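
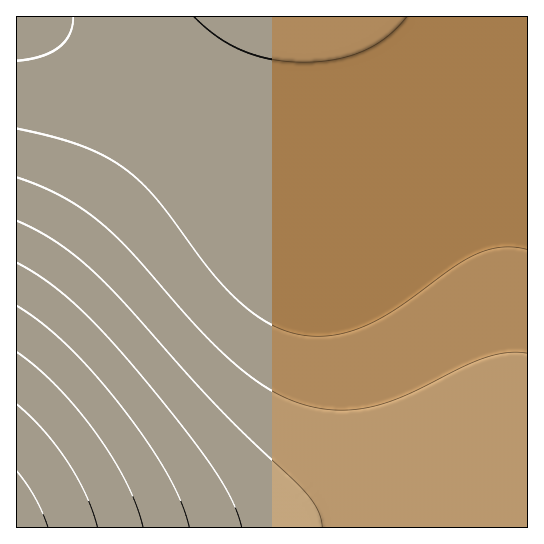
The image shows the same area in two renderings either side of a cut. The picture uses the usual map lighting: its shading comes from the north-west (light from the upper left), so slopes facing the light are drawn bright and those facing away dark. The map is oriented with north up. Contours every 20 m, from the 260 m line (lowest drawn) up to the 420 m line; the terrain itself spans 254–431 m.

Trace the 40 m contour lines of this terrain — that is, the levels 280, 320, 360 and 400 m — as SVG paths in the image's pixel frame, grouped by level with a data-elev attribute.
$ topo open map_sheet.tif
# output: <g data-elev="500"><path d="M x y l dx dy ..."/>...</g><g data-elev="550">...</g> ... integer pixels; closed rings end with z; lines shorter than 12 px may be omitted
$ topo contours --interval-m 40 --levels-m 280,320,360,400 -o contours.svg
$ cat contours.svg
<g data-elev="280"><path d="M527 250l-13-3-13 0-14 3-13 5-21 13-61 43-18 11-17 7-16 5-15 2-16 0-15-2-16-6-14-7-16-11-15-13-25-28-53-71-15-16-16-13-20-13-24-10-28-9-36-8"/><path d="M194 17l24 20 25 14 28 8 32 3 32-3 28-8 24-14 20-20"/></g><g data-elev="320"><path d="M322 527l-4-17-13-19-88-85-111-122-23-22-21-16-23-14-22-11"/></g><g data-elev="360"><path d="M189 527l-8-25-14-28-20-32-26-36-28-33-27-28-24-22-25-17"/></g><g data-elev="400"><path d="M98 527l-12-32-18-33-25-32-26-26"/></g>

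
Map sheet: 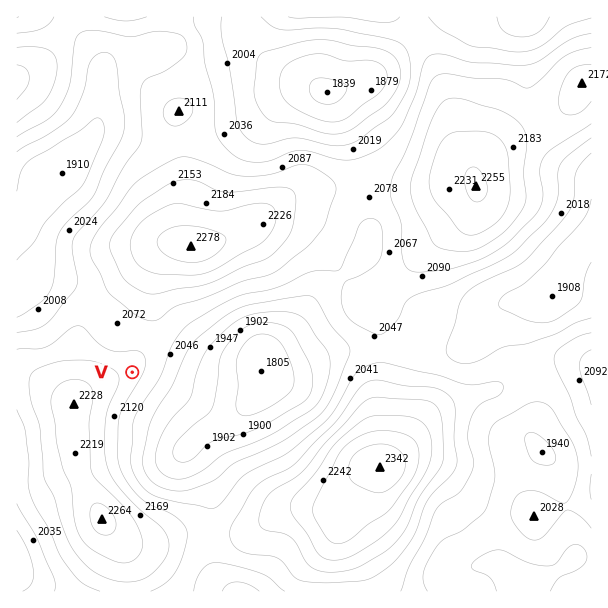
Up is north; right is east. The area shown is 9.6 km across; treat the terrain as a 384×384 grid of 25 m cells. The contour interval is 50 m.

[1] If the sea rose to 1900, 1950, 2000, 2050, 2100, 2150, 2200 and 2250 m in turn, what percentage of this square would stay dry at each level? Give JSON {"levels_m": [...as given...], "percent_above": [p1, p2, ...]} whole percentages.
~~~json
{"levels_m": [1900, 1950, 2000, 2050, 2100, 2150, 2200, 2250], "percent_above": [95, 87, 72, 54, 34, 20, 10, 3]}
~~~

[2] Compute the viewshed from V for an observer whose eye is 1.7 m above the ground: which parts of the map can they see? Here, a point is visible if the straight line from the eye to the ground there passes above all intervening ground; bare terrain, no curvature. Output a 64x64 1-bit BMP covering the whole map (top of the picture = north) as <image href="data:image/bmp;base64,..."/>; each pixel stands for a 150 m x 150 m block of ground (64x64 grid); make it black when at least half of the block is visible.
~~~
<image width="64" height="64" href="data:image/bmp;base64,Qk0+AgAAAAAAAD4AAAAoAAAAQAAAAEAAAAABAAEAAAAAAAACAAATCwAAEwsAAAIAAAAAAAAA////AAAAAAAAAAAAAAAAAAAAAAAAAAAAAAAAAAAAAAAAAAAAAAAAAAAAAABAAAAAAAADgEAAAAAAB8fA4AAAAAAP//HgAAAAAD///+AAAAAAf///4AAAAAD////wAAAAAP////AAAAAA/////AAAAAD4H//+AAAAAPAP//8AAAAA8Af//wAAAAHgB///gAAAAeAD//+AAAABwAH//8AAAACAAP//4AAAAAAAP//wAAAAAAAf/4AAAAAAAA//AAABABgAD/8AAAcADAAH/4AAHwAEAAf/gAM/AAAAB/+AA/8AAYAH/4AB/wAD+A//gAA/AAP/H/+AAAcAB////wAAAwAP////AAAAAB////4AAAAAH////wAAAAA//////gAAAD//////gAAAf//58f/gAAB///Dg/+AAAAAAcGD/4AAAAAAAAP/gAAAAAAAAf+AAAAAAAAB/8AAAAAAAAH/gAAAAAAAAf+AAAAAAAAB/4AAAAAAAAD/gAAAAAAAAP8AAAAAAAAAfgAAAAAAAAA+AAAAAAAAABwAAAAAAAAAHAAAAAAAAAAMAAAAAAAAAAQAAAAAAAAAAAADAAAAAAAAAAPAAAAAAAAAA8AAAAAAAAABwAAAAAAAAAAAAAAAAAAAAAAAAAAAAAAAAAAAAAAAAAAAAAAAAAAAAAAAAAAAAAAAAAAAAAAAAAA=="/>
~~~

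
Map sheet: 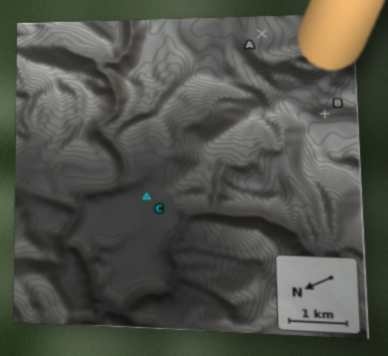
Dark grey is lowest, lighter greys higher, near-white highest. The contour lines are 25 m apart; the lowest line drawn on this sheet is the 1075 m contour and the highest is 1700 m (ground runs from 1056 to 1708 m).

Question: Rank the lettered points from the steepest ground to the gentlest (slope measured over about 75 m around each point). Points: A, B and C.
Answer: B A C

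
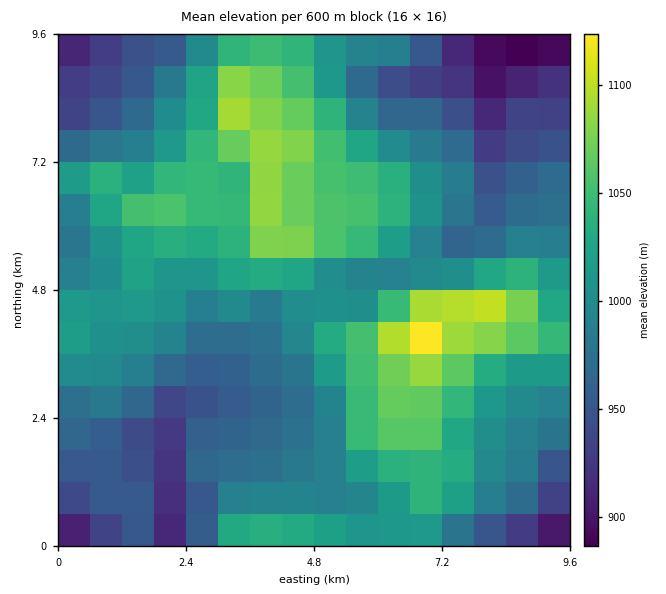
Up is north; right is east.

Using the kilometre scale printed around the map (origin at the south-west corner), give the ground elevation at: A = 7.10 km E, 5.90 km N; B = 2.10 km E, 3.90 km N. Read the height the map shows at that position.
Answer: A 985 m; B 995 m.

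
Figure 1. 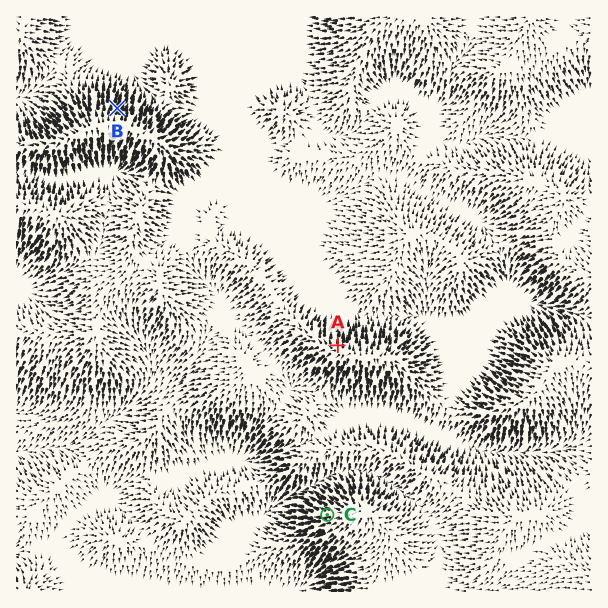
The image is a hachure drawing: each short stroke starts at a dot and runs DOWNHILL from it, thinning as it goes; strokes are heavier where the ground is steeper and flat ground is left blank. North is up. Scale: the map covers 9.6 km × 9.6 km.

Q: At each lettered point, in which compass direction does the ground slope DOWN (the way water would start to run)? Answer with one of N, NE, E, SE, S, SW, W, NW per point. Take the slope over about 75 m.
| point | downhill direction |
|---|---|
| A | N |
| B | N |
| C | W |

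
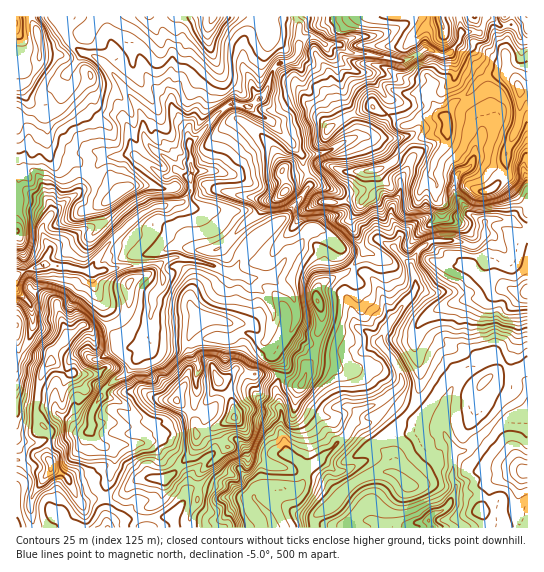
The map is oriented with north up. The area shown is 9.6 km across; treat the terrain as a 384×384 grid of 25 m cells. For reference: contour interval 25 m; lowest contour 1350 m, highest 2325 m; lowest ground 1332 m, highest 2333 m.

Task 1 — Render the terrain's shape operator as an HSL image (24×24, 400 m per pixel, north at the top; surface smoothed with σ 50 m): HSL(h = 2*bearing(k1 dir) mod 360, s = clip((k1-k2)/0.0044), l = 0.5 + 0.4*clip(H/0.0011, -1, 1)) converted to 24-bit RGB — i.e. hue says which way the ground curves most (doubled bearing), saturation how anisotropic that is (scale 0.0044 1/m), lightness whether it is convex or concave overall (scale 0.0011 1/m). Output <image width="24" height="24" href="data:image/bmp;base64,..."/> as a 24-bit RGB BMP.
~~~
<image width="24" height="24" href="data:image/bmp;base64,Qk32BgAAAAAAADYAAAAoAAAAGAAAABgAAAABABgAAAAAAMAGAAATCwAAEwsAAAAAAAAAAAAAo9BeTk50cjxUqMd2RFt1YbOIvp5QSWdzwax2e8/Ci0G7jVWJU2uNhavQzH6HSXZWa3l6i2FcmphVEFk4vUG+q7WFXl6HkZ173ldpKFMnbdNsdGWwdF24pXRftI9qPXdn2c6FmJ4qJjYXT3p8YIhfMEtFw5mS1aG8PU5LkmeDya/EnaHCGVtkraJ2dFRYi39aNVde88/EhOjqjGmvM0lr0K7PpbTT14C9xotLkJ0y5RchLm92fb7AOHx/erZTpHIxx5HVia25jJ+VrYqPPyV+fKiLkHujp6XGXky53O6+IUxra1pGb0AyXItAjEVOpVCV0ah25ofDg/GjH2ZkWjwyln1WJltCupDKr2t8iJh6hoN3k4t6UjKGXYpleoaLb6V1pD2g0ea7ayxsKThbqW9yo2FqY4BYKSQ37evE22GsyO2IO0iaXyF7eLZ9mGyaH11BmZhWu46ZgHtth4BujWObWZ1YXYVlh3dnozXCmXQw0XZbDVhcwnyigzlat0FibNekQMM/OWxj8+7YsjG7PA6RpchtTI5ofzFCKXooVJBYtYCEbIB3ZW2Co5SOXoZ6c4BrnzaytkhBunpZ18M+AFVA19/0c3/n8drfJRlx3uCgkHA3w4I8Hjme8tzZT192d3Sdm5yxJGlIwVdCcIxwVXJ4qpSZk4GDaXaDKTVo8c7Lm+LDFQ3wybz9CisIGFEfv29uigD9zv381dT3wJLvUxKD7drNW1+pgJOll5e1fTC0qclqfJJ7X3NsVoFepGpzfGddDJJz7MbG2YNjd/EeCBgrgoJsR05iZIgzPJQTOS4Pk2wkUic5KGhmzYJ1uKVacIxpWIhHYRt3w9Syhm14g1RYd3VRS1lBnnlbBUTdopw+0tT50+v4eB6Me5txPDtkk6Nvv5eaip3CYoy6YXupSKRjRCBx696uQUx9tHZWFEVE0q64oWyJiW2Tn3eGf1OHbpZfUgA01PfXVvCFRREoYDxNx8qWLT1fvpvAjcGMb1tUh2xpmlKRcb2PVx6O5/TVWzxuqLaUkECWG0w3xHemwITCm4ivdW2rw5zALf/5nMI1kTNETTJ4fYzI8tnvLFWQSo9Ky6miZGqVeFFFcXxCg0N/VtHU9dTmZ2K3lVJ7qp59HzJ0h2Q9YZhLc6OAhKexeKK2MLECDTkKgUEgT4kZRX0ggo0SvxA6QaIlnmMcqo4uT5GUrZSwRnloR49RbHkzpyNpyoimo9beFQAz2erytL7VlI7DinFyf3tm2fLcHg43T2It8tvVCTYmpXaIineNjpG8gqSwt3q4s1psRG1ZyoOmNXpUcSsujmMWPq4mPhML/myYFzIBLy8EGW0Mm1JMgJqO456HCiBA7s7r17VMvKphCCsVSrxZlXWih2VnZ29VrEszkTwZBi0G/3GHFTUI6fyLfjBTCw+6lNgU/3lLmvLJNggNNV8bfW00zaJ+PCFTIIcnsF9b8drro3vJGJetDeQvrR2sZGDVfqHjinXu+tHlADs6+cz/jA/j8c7MBzVz8MvivN7yYgCE49X2yMDtFWBJwIx5V0ynh5q0Vaucjquen5zJxS6636U5BkF4e2sqX0U2NzNk7/fUOghj0DWA0+z44Nf0zGLYF11g5NG8ADlvuMBRyYWRYAncpHeOgLOIaICEg3VadYU/fl4wxWMqq8ZebCXHfZOeam6AVJh5md59RARMQukAa2csXWU945TEJjCSz6hMvIyyKGlyvo6AeBSrm2KSq6h5cWZYbW+CrM60YTOMp1KNvbRlAz0v2pW9fJmesOXXXh5FNi9S9NjXGlc4PjciVmIcdepNVZavvceNV11/SW9z6HmqYZtYlJS0on6tb592fEBYgEGmqsmafyx3yMxsAEgVsNMCdQNHj0KGfs7Id7p7wmLX29nwWMPWikhdd7y3wH6Rcm17T1pozHg6n8+XRGddm3Cgxr6OS1eUllCArJxlRVV/pXuk0Kqyg87dAiUxw4+kc8y1mayGOlp+29SgtiXIc1S4ocCDPkiQxI2lVDxeldmwrW11YbB0MHt05Oa1YSRgi6iDpHV7UGB6dlpotNOkWjFu2NVtB1khoDNqjslviye3PObyVPYAGlu+3s7objSetIGHrYa8VK12olKVn9+lljKihWM7Zn+Oh2dvqaSEYFCHnlWImMR9PTpfvaWhntzXBmxkRBMDT20Ao14A7hi9nfA2QCEABEYidsrO16aeOkSnn9pXjzAyaU57poGDbGWFgGmRf6uQb2SWgIO317WkRWKCeqJ9uKuSJgpFqpXVwZnUULY2O5NHhapSo2nWTReqRJESt70Yohgp"/>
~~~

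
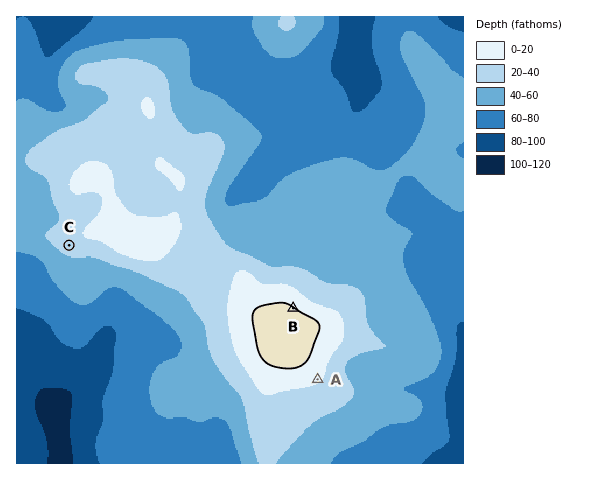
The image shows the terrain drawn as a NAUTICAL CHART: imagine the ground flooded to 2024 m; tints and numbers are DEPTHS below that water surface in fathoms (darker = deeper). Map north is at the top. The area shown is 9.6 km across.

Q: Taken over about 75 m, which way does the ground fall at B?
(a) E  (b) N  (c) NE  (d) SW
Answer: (c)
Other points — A SE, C SW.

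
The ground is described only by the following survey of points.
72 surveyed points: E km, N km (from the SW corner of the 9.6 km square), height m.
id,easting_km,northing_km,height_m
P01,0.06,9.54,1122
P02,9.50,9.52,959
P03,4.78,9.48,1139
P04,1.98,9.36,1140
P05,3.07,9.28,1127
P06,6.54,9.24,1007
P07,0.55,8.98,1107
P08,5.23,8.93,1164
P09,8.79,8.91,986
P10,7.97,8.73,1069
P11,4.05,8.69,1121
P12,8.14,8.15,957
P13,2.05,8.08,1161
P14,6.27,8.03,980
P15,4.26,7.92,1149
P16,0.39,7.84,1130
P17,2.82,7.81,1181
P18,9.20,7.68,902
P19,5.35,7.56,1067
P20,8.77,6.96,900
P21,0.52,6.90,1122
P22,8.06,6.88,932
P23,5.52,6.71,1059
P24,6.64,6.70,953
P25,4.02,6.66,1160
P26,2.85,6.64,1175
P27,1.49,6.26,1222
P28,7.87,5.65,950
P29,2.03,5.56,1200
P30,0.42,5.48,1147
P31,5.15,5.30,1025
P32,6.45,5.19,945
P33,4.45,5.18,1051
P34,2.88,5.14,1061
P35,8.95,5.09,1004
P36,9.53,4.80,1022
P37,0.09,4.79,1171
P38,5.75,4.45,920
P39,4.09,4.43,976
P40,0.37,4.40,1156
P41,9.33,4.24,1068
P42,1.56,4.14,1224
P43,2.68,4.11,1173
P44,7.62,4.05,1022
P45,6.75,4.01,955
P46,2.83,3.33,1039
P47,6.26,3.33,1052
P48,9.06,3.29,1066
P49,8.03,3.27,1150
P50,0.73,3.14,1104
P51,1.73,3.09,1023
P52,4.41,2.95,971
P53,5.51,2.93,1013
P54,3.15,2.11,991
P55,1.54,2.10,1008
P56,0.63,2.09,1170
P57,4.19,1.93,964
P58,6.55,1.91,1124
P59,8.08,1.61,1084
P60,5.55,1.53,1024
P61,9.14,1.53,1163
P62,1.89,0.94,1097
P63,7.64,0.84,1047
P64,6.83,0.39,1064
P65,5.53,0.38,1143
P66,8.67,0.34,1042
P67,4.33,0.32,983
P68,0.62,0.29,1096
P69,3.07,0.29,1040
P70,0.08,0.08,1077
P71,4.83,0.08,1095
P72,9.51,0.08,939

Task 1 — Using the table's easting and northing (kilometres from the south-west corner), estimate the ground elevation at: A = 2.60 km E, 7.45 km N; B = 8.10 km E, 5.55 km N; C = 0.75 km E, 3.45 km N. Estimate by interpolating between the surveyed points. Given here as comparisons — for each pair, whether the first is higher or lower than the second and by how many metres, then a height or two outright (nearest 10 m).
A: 210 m higher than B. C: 180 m higher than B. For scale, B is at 950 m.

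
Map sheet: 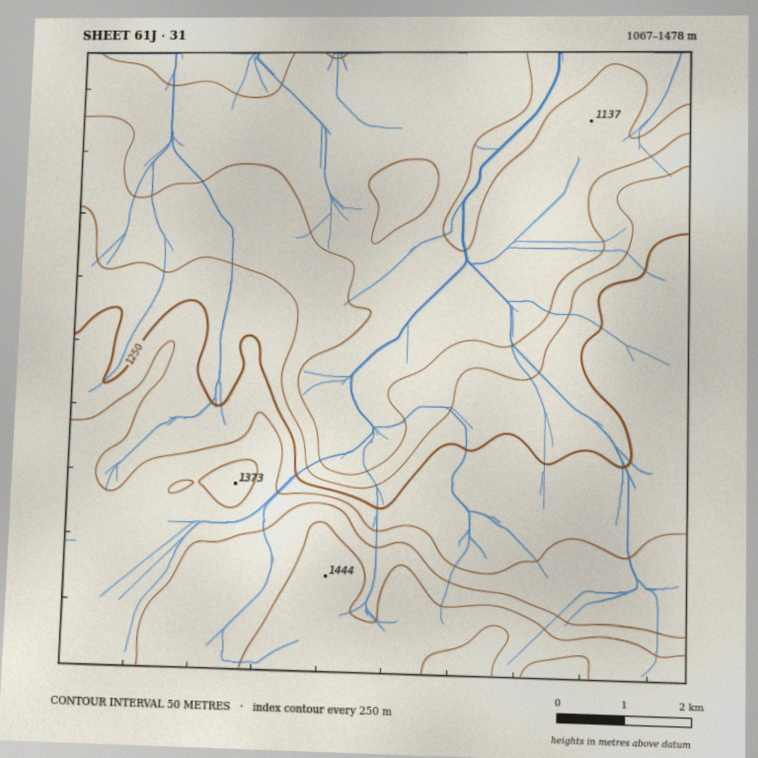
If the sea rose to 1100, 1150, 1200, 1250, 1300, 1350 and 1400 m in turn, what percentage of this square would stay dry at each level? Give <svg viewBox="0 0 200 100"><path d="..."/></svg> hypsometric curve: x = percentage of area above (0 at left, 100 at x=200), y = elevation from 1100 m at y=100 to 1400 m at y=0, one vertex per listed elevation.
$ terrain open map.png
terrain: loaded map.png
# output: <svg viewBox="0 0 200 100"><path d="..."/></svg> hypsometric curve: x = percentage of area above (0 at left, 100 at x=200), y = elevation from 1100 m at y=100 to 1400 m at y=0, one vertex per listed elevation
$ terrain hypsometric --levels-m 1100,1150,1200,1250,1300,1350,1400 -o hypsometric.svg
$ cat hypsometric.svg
<svg viewBox="0 0 200 100"><path d="M191 100l-56-17-25-16-23-17-33-17-25-16-14-17"/></svg>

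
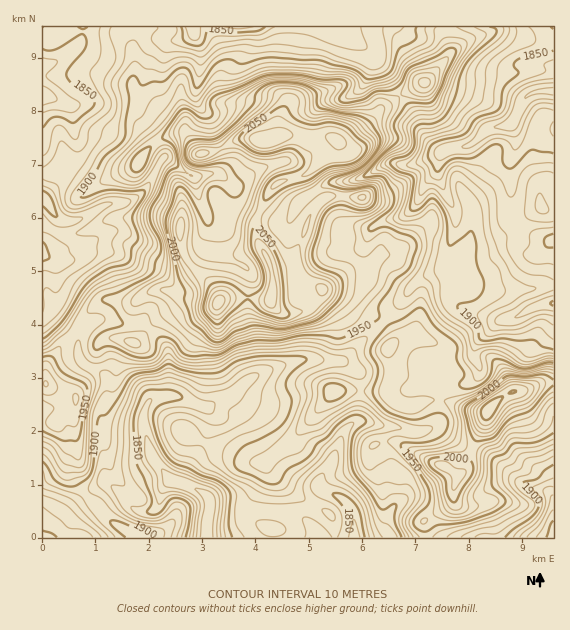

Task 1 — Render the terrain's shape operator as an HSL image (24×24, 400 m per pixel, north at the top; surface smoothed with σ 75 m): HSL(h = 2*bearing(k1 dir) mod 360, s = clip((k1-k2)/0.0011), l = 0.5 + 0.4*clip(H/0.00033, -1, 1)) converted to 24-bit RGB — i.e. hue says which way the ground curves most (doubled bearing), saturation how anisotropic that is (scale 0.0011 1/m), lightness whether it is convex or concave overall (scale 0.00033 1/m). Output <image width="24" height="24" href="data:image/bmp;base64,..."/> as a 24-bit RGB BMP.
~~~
<image width="24" height="24" href="data:image/bmp;base64,Qk32BgAAAAAAADYAAAAoAAAAGAAAABgAAAABABgAAAAAAMAGAAATCwAAEwsAAAAAAAAAAAAAfH2PjWSGVo11q+PMkbjc15ni1beqDBMusXKPnaWNjpygi4uffleAs8GQJB5fsqJ7Oj2F5uPJrElmgm40UWo8f5lfjYJXP3xefHFfXINpn860l5dDjHUvGllT79/cPRV0XoRBsJ96emhLfYNQa66uqL59NBM1sbx1MHZchZJGxUOY3vDag4DSuMDfvcjibj7IqnuUirhsN4I3lXBPjLKHMWRoLRgGRRMTRYc+i5ZTmLOQg66IQ2A8hjhwdE2Kn9CbeXCURylObJVF6tzAPYxeb4RGTi4ieDVCgZNn3N/DOFibhat8XoxnTQ9Ai629lLPJjqXEpazCppeyonaLpYKCIEhUqW63ucGeakRwVonZ1+70vJPMw3NuXjU9hnlZg4BaZqJwx92mMjF1nquOTTZvakWkq7+tb5yleIuciI+TjXuWuIaorHZwMm9wOKOl3MTYbo3KNrNMVlAzkDRL41lFTKJieliDhKGXnaDA5d6uJCdRra1zGx1Gi8XDs8HCeWCVdVtfgYJpbXBlc1x+2a29rXN0DykYSTgZj3UteK1NN1ZITjdu8d3as2u8VY5qY5+JbrVg5t/DNCx+vquJMUJTNmEoW0UofGQ7RndBaYh8h3CEXHBql39f38PQamnKeo3Ensa5j4ChbnuoF8m8i43r/s3z1cvoR0qPtNqxaKBnpDN+vnhyYy9BOXNAZlZAgppTdZ5eL1M4RnBEcY+ie7C4sb+Yk0WHgEtXqp99eYR/gH10b55mCygfjehYsqfw79H615CaYztgvGpveURrw73cUFbJqITAt3edlrBCQ1A8Slg1N1kgOUMebWgpN2k3gnaxpryMbnB4g4t8hrV9KFKpmt2KJCIPZ5AXoUmRxWOkca65h5fUxYeflzWSYYihpkWE7+XSWlCUilBlhZdBMGY0X6l9ZpeLL3pXx4qXj4Kljr21uJ67LWtYfINEq2qrooZ+MlpIzHyWqWVphl9QkJNZfV+CUlGMzJ7e8OjYTDWuwsXo1N/35NX1QKOOaJCCXI1+SHplva+UYJFbY0A6iFRGV18yIUgbhqA9ZoyUO3py17jOhIbBw6PaqprVZ0aNO7Vr8NvbNjrL8cW4Ojp2jnCl6NzvSlWdoH+OS3ZRVqBEkEx5iHGKjouai46rnIi/iWnBjGN4T35hW4VSjIhkaD4+bjJB041md8yiiX1OMhYlzvB/ZEOTVsmGl0hap1imo3yQp3qQUpZkR2VulIKBfI6FhZiPZHV7kXqCenFccX9iV3FOdnZJUX5zOxQ36vzPTl9xeGOHhD2v1/bVfkGIr5JFQFVcaYxfiG6koJy1vqO8TGR8bXCYkZ2DgmNqeWxiWXZYaKq8qEmCoHKtV3CJajV3Q2668PbVNkRrbFt0YMaFqZBGUU5u48GwLkZQmn5JG0oUQqRGv2Sow5+ONjl5sbOIXld2mWR6jWZXXBxN2amRIGAdQGQhHl16foG39fPWViVucZ6EPVmE3ZyGOGRFznNmn0PGv3bgyO3hPL56Ci8u4rureSyCtreWVFd5gmSRpbu3Va2Qbqyl4KLdsWvCF5I5H25l7vPGdB92plVpMltc7LzK4aDpS7weKGIEATQA/bK+q4fWKTy7ax2AttSqjXqWd1+MaGyPr6maqYOtWoKNanGMm4jF8tnfBS4rmAAgz/dsIWoyb1c5JkcJNDwR4YOb3pnr+tHhATMAJSsIaYoYGzhJvsmYrlySXoZtZpKQlJ2Bd6JmWVGDbodlRF9KwKBv0DDtSfW8vt7w3JH72czz4Nvwb5HVbrO8mKW5xd7h9dL5g5TtY1TENS8cNFQXJXE+xZfDmU+hi5htirOoWk6Fk4WfiWCQdJpmPW1y5u7XSixgJTsfi61UzZeqo7V/Mq+vxt3mz5vVyERphkxBVSNDh7mKgausaVk1MGYbOGmDwKCbc1k6b2ZIXl9DfotcfZ11X36Dks5STSB2pbXXYWXLuqpe5MXMhL3TO1ELECkK05XF5IHgxlyogtaBU2KOg46vupekEDUqiaxAfourjYyjaIWgipyuh6yMWXCL1s20Hz5da5k/KWhCduOZvtl6zUaUw37ds5fnH01Cfy13697t89jhK1tba317mWuUp3O9S3u2aIpVX4FmgW53Y3hbnKp6WHx2jLV+SDmBvaWdWpKKcYhLaWo5dm1HdXBEZ0IsSzdCPoBPcKRT24yj5p7NP2RRWm1Sb3hXjopmr6S0aXyfbmmPkKWboJJ/kXphQadXOV16ca2ElFhRlVpsknNygnhneVhWgHhxY19+daV+d2VJeKZVwH9xv6Dcl5nObYGui5Km"/>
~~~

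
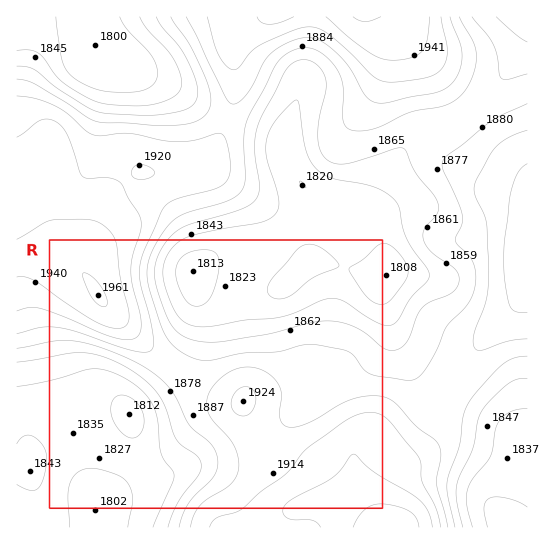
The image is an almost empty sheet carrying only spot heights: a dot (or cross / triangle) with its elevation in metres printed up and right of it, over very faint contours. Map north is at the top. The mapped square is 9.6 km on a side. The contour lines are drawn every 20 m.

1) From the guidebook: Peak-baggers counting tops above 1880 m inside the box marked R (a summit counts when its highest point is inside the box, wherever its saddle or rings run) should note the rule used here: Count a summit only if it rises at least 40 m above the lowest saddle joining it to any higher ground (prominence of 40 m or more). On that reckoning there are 1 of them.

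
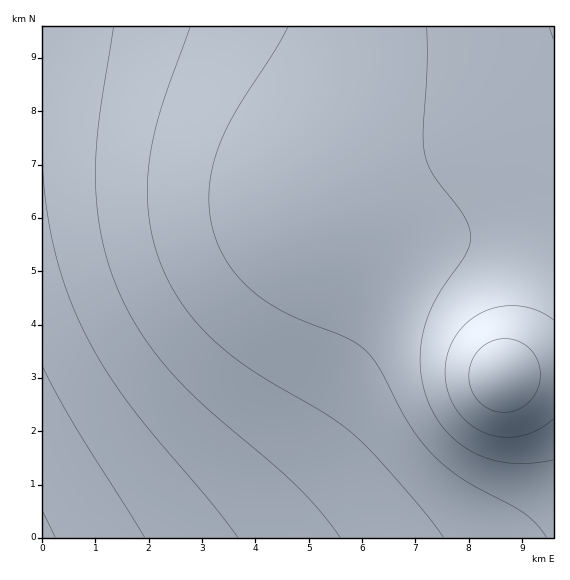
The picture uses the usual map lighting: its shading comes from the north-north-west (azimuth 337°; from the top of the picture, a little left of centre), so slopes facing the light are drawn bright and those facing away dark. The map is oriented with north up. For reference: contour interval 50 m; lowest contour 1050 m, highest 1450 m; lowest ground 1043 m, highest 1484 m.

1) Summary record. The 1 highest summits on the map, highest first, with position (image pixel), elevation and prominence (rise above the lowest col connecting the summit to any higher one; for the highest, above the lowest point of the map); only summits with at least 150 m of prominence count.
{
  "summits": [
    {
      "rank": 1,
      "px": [503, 377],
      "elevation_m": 1484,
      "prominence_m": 441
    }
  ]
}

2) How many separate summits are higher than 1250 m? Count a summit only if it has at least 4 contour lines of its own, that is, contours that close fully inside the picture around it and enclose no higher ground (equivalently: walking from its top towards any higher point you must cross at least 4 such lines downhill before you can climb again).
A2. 0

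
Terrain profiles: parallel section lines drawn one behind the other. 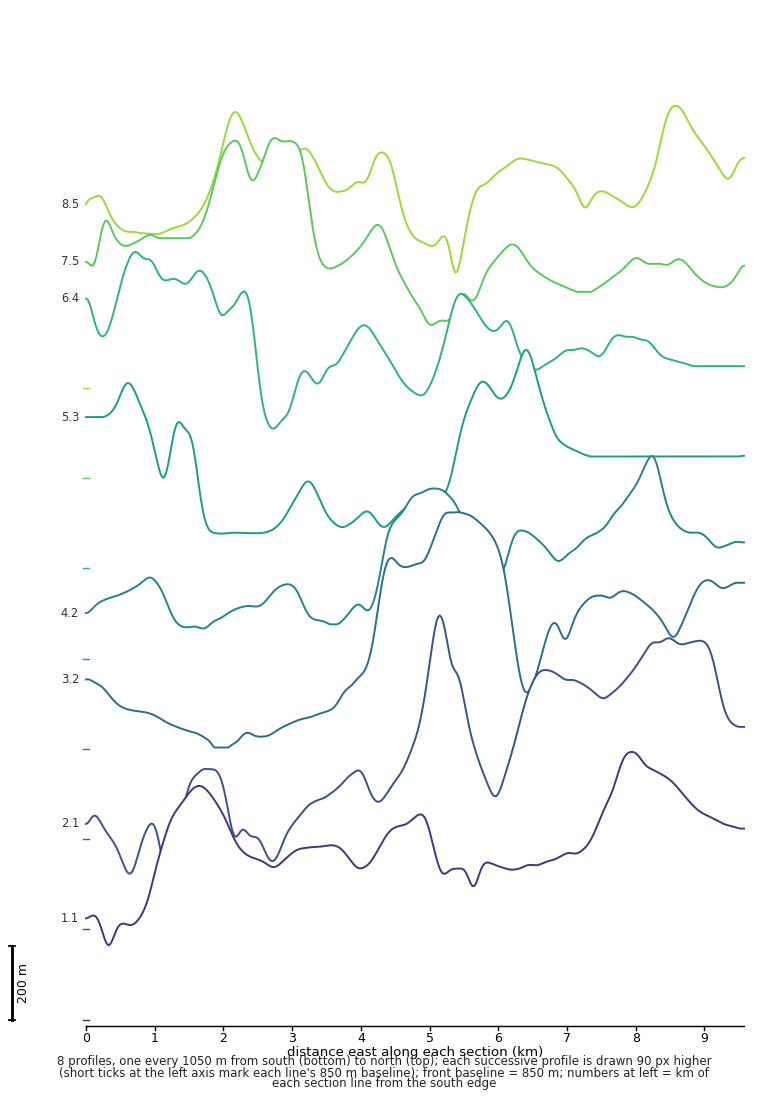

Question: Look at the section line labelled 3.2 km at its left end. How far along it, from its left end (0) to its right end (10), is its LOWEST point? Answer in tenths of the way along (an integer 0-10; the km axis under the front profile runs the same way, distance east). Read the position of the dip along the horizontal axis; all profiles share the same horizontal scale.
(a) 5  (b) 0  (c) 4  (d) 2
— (d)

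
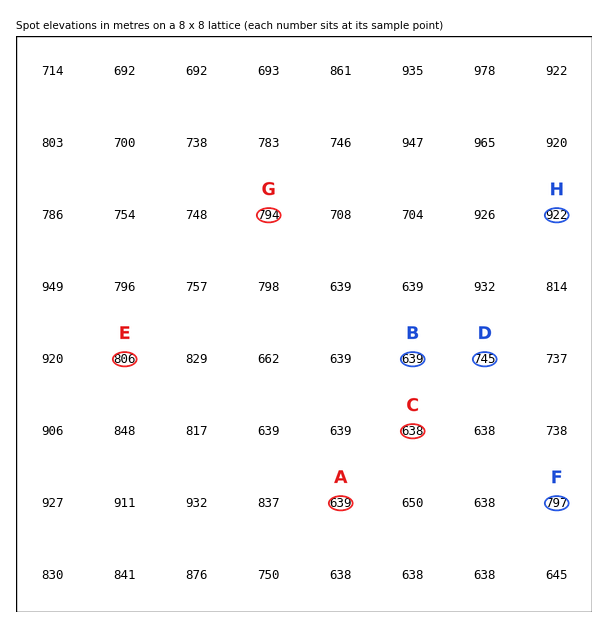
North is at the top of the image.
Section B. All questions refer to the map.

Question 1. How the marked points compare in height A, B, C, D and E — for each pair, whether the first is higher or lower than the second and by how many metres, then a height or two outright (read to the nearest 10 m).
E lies higher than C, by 170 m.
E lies higher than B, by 170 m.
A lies lower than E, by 170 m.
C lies lower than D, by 100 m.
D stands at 740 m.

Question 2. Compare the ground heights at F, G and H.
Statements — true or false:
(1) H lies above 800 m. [true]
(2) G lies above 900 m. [false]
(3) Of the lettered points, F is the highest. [false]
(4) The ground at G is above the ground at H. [false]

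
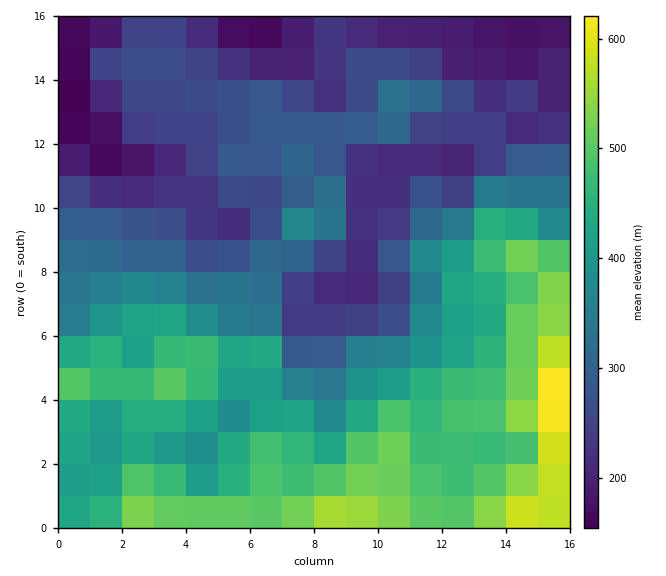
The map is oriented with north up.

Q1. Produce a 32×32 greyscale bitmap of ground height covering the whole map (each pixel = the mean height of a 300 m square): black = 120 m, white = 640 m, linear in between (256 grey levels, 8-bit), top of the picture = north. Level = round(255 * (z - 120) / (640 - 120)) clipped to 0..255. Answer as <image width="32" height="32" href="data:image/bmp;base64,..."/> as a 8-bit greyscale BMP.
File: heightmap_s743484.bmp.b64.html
<image width="32" height="32" href="data:image/bmp;base64,Qk02CAAAAAAAADYEAAAoAAAAIAAAACAAAAABAAgAAAAAAAAEAAATCwAAEwsAAAABAAAAAAAAAAAAAAEBAQACAgIAAwMDAAQEBAAFBQUABgYGAAcHBwAICAgACQkJAAoKCgALCwsADAwMAA0NDQAODg4ADw8PABAQEAAREREAEhISABMTEwAUFBQAFRUVABYWFgAXFxcAGBgYABkZGQAaGhoAGxsbABwcHAAdHR0AHh4eAB8fHwAgICAAISEhACIiIgAjIyMAJCQkACUlJQAmJiYAJycnACgoKAApKSkAKioqACsrKwAsLCwALS0tAC4uLgAvLy8AMDAwADExMQAyMjIAMzMzADQ0NAA1NTUANjY2ADc3NwA4ODgAOTk5ADo6OgA7OzsAPDw8AD09PQA+Pj4APz8/AEBAQABBQUEAQkJCAENDQwBEREQARUVFAEZGRgBHR0cASEhIAElJSQBKSkoAS0tLAExMTABNTU0ATk5OAE9PTwBQUFAAUVFRAFJSUgBTU1MAVFRUAFVVVQBWVlYAV1dXAFhYWABZWVkAWlpaAFtbWwBcXFwAXV1dAF5eXgBfX18AYGBgAGFhYQBiYmIAY2NjAGRkZABlZWUAZmZmAGdnZwBoaGgAaWlpAGpqagBra2sAbGxsAG1tbQBubm4Ab29vAHBwcABxcXEAcnJyAHNzcwB0dHQAdXV1AHZ2dgB3d3cAeHh4AHl5eQB6enoAe3t7AHx8fAB9fX0Afn5+AH9/fwCAgIAAgYGBAIKCggCDg4MAhISEAIWFhQCGhoYAh4eHAIiIiACJiYkAioqKAIuLiwCMjIwAjY2NAI6OjgCPj48AkJCQAJGRkQCSkpIAk5OTAJSUlACVlZUAlpaWAJeXlwCYmJgAmZmZAJqamgCbm5sAnJycAJ2dnQCenp4An5+fAKCgoAChoaEAoqKiAKOjowCkpKQApaWlAKampgCnp6cAqKioAKmpqQCqqqoAq6urAKysrACtra0Arq6uAK+vrwCwsLAAsbGxALKysgCzs7MAtLS0ALW1tQC2trYAt7e3ALi4uAC5ubkAurq6ALu7uwC8vLwAvb29AL6+vgC/v78AwMDAAMHBwQDCwsIAw8PDAMTExADFxcUAxsbGAMfHxwDIyMgAycnJAMrKygDLy8sAzMzMAM3NzQDOzs4Az8/PANDQ0ADR0dEA0tLSANPT0wDU1NQA1dXVANbW1gDX19cA2NjYANnZ2QDa2toA29vbANzc3ADd3d0A3t7eAN/f3wDg4OAA4eHhAOLi4gDj4+MA5OTkAOXl5QDm5uYA5+fnAOjo6ADp6ekA6urqAOvr6wDs7OwA7e3tAO7u7gDv7+8A8PDwAPHx8QDy8vIA8/PzAPT09AD19fUA9vb2APf39wD4+PgA+fn5APr6+gD7+/sA/Pz8AP39/QD+/v4A////AK6amrrNxL7HzsrFwb26v9Tb3NjW0cfAvbrAydnl6uLdjIiOrMXLv7ixrrS8vbm1y9TU0czKxLuzs7a/0N3k4t6NjYygs8S9ppaWoq+5urK4wcHHx8PAubCwsbnI1dzh4pmSiZqpu7eWhoiTn6y0rqOms8DEw8C4rq2trrO7x9zkn4+HkZ+pooeBhJOeqLGroJemvcTFwbOqrKysrK221+qhi4eLkY6IgYGFmaavurGhkY+mtsPDr6exrqytrrrh9qCOiIiLi4iKj4OEjpmuppGEf5apu7unqbe0srS90uv3pqCWlqm9ubOpj3p1eY2XjX93jKWyraKvsrCxt8fk9fe2taqnrr3Dvq+WhH+AeXyDfmyAm6GWpautrq2uuNj1+brAsqSeoa2+u6idoKmYcWBfZneIi4SXoKmvs7C0zO77orGwoJOSnrm6sKilsaBxSUtmd35+eYSMlp+ssrvM4/CEk6Oaj5Kfsaqdi4aahlQ7RFdnc3JreouNkJafscjU13F7jY+Sm6OflIJyb4BjPjY9REdJTFZzkpKOkp2yys7OaW98iJGYlYeAcmpscVU7MjIzMS8zS2uJlpeap7vLz81pb3d/hYZ+dXBram9tVz4vKysrKy9CXHqPlZifrrrKz2dtbWxvdHVuYlxla2lhSTUtLCssNkpkhJ2koqWvucfIYmhmYFxfZGBUSlBYXGlaRDgxLC5EWXaOmqClt8DEwrxcYmFdV1JRTkU7PERKanRaUkQxL0Vac39/iJ+8ysa7pFdbWlhUT0tGPDEuMzlfhXhoXTsrOEhebWeCpbrBqJaBUVFPTkhER0g9Li0tM09sg39kOykqMUliW3GMmJB3cHNKRz47NjY7QDkuMTo9P0tofmA6LCkySlpESm+EdWdqbz41JiMkJyotLjlOWE1AQ1trTDUpKjlGQi02V3FsYGJqLiIYFxgbHyg6R09aWENIY2JBLScoLzIyKiw9Ul9bV10iGBQVGigzNDpARlJZRk9wXzk2PTQqJycnJyozRUtJUBkVFBkvPD09Oz5ES1JMSmRdTlZdXkozKisrLy0rMjdDFBMUJz4/QEFBQ0hNTlJKSEtNSVFqZlBLTkhJRTQlIy0SERg1QUBBQ0ZGSE1OVVQ5NTk6TGZoZGNeTT0/QTUlHw8SIT9FQkJGSERESUxOSDAtLzxWZmVjTjksISMwOzYiDxQuSEtFRUhGQTs7NjMsKDE0RVRTVFM7JSMjHx4mMiYPHTxISEhJRT48MCIaGhwmNTtCPzY2NS8mJSgkHhwgIhEXJzM9R0k8NC8dFxYYHis5ODMtKCcmJiYiIR8dHBweGxUJIDZEQzUuJxgWFhccKzgxLCklJCMkJB8cGxsbHBw="/>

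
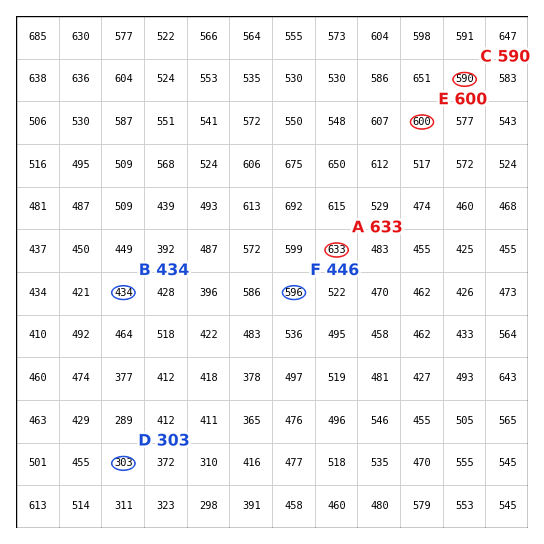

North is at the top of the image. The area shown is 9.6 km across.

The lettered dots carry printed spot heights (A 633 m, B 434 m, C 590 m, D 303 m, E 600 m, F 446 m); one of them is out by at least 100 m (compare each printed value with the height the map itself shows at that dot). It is F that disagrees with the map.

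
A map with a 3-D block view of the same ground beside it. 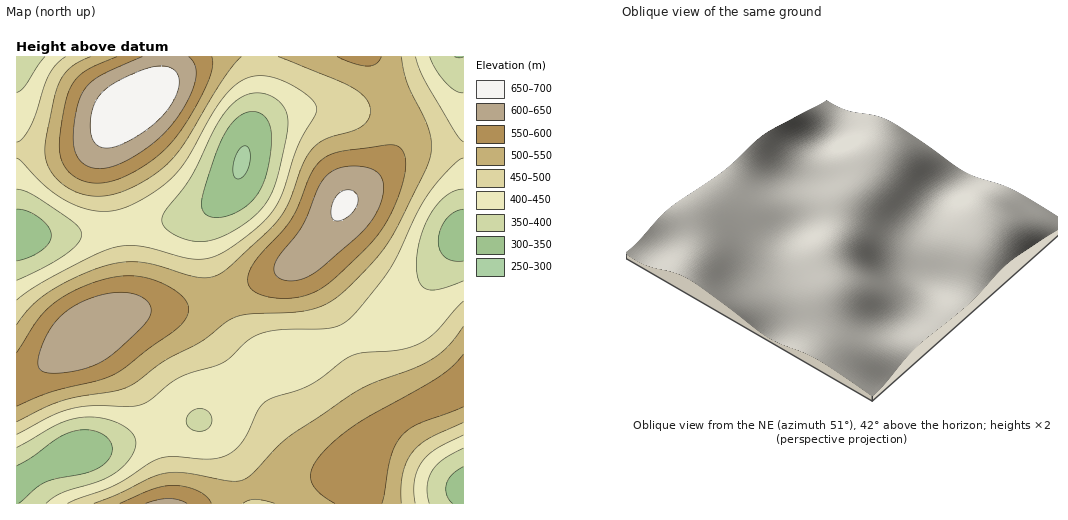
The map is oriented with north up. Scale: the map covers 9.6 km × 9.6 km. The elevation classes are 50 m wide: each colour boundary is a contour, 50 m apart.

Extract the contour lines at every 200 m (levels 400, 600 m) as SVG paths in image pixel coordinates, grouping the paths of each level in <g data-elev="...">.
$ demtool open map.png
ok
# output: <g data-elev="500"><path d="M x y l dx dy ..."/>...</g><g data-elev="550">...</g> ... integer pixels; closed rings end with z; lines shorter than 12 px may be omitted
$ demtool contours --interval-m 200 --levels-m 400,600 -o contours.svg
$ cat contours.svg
<g data-elev="400"><path d="M429 503l-2-17 5-15 12-12 19-11"/><path d="M17 448l41-24 12-4 12-3 15 0 15 4 14 7 8 8 2 7-2 9-6 9-10 10-19 10-38 12-15 10"/><path d="M197 431l-9-5-2-3 1-5 6-8 4-1 6 0 7 5 2 9-5 6z"/><path d="M463 281l-23 8-13 0-4-2-4-6-3-17 4-27 11-24 8-11 8-7 8-4 8-2"/><path d="M193 241l-15-5-11-7-5-8 2-8 26-34 26-52 14-21 11-8 10-5 12 0 10 4 7 5 5 7 2 7 1 8-10 49-9 25-14 17-23 16-21 9z"/><path d="M17 189l16 6 34 23 11 9 4 8-5 9-12 11-22 13-26 12"/><path d="M463 93l-8-2-9-8-10-12-6-14"/><path d="M45 57l-20 29-8 7"/></g><g data-elev="600"><path d="M187 503l-8-3-11-1-10 1-12 3"/><path d="M47 373l15 0 19-3 15-5 12-7 18-16 21-21 4-9-2-9-5-5-8-4-20-2-25 6-21 11-9 7-8 9-12 22-3 11 0 8 3 4z"/><path d="M286 281l15-2 14-7 40-33 13-13 10-15 5-17 0-13-6-9-12-5-17-1-13 4-11 8-6 11-16 37-22 29-5 8-1 6 2 6 3 3z"/><path d="M142 57l-44 20-10 8-6 9-7 21-2 27 4 15 10 9 7 2 8 1 18-5 25-15 21-18 17-23 11-23 2-17-3-7-4-4"/></g>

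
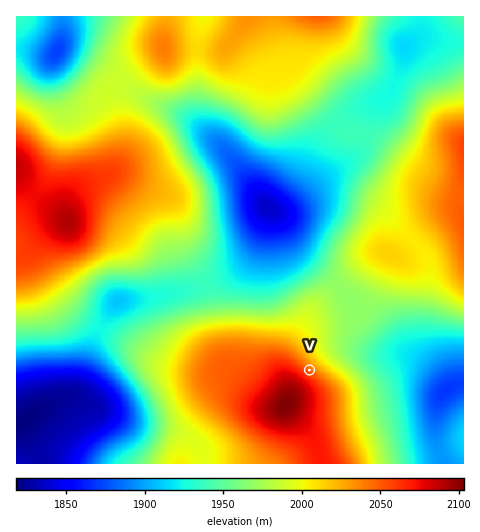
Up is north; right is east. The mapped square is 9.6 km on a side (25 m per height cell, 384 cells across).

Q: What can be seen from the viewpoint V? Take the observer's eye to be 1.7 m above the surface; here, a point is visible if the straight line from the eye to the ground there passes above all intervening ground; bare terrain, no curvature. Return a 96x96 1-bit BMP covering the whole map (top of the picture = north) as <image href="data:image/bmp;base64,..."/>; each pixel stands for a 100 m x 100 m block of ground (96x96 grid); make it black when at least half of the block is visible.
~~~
<image width="96" height="96" href="data:image/bmp;base64,Qk2+BAAAAAAAAD4AAAAoAAAAYAAAAGAAAAABAAEAAAAAAIAEAAATCwAAEwsAAAIAAAAAAAAA////AAAAAAAAAAAAAAAAAAAAAAAAAAAAAAAAAAAAAAAAAAAAAAAAAAAAAAAAAAAAAAAAAAAAAAAAAAAAAAAAAAAAAAAAAAAAAAAAAAAAAAAAAAAAAAAAAAAAAAAAAAAAAAAAAAAAAAEAAAAAAAAAAAAAAAMAAAAAAAAAAAAAAAMAAAAAAAAAAAAAAAMAAAAAAAAAAAAAAAcAAAAAAAAAAAAAAAcAAAAAAAAAAAAAAA8AAAAAAAAAAAAAAA8AAAAAAAAAAAAAAA8AAAAAAAAAAAAAAB8AAAAAAAAAAAAB4B8AAAAAAAAAA/gH+H8AAAAAAAAAB/////8AAAAAAAAAB/////8AAAAAAAAAD/////8AAAAAAAAAD/////8AAAAAAAAAH/////8AAAAAAAAAH/////8AAAAAAAAAH/////8AAAAAAAAAH/////8AAAAAAAAAH/////8AAAAAAAAAH/////8AAAAAAAAAH/////8AAAAAAAAAD/////8AAAAAAAAAD/////8AAAAAAAAAD/////8AAAAAAAAAB/////8AAAAAAAAAA/////8AAAAAAAAAAf////8AAAAAAAAAAH////8AAAAAAAAAAH////8AAAAAAAAAAD////8AAAAAAAAAAD////8AAAAAAAAAAD////8AAAAAAAAAAD////8AAAAAAAAAAD////8AAAAAAAAAAD////8AAAAAAAAAAD//8f8AAAAAAAAAAD//wf8AAAAAAAAAAD//A/8AAAAAAAAAAD/8A/8AAAAAD+AAADH4B/8AAAAAf/AAAABwB/8AAAAD//gAAABwD/8AAAB///gAACBwD/8AAgP///wAACB4H/8AD/////wAADD4H/8AD/////4AAH/8P/8AD/////4AAP////4AD/////8AAf////4AB/////+AB/////8AB//////AP/////8AB/////////////8AA//////////D//8AAH////////+D//8AAA/////////B//8AAAP////////B//8AAAH////////g//8AAAD////////gB/8AAAB////////wB/8AAAA////////4B/8AAAAf///////8A/8AAAAH///////+A/8AAAAB///////+A/wAAAAA///////8A/AAAAAA///////4A8AAAAAB///////gA4AAAAAB///////gAwAAAAAD///////wAQAAAAAH///////4AAAAAAAP///////+AAAAAAAf////////AAAAAAA/////////wAAAAAB/////////4AAAAAD/////////8AAAAAH/////////8AAAAAH/////////8AAAAAP/////////8AAAAAP/////////mAAAAAH////////+HAAAAAB////////4HAAAAAAD/x/////wHgAAAAAB/g/////wHwAAAAAA/Af////wPwAAAAAAfAP////wf4AAAAAAPAH////4/8AAAAAAPAH//////+AAAAAAPAD///////AAAAAAOAD///////w="/>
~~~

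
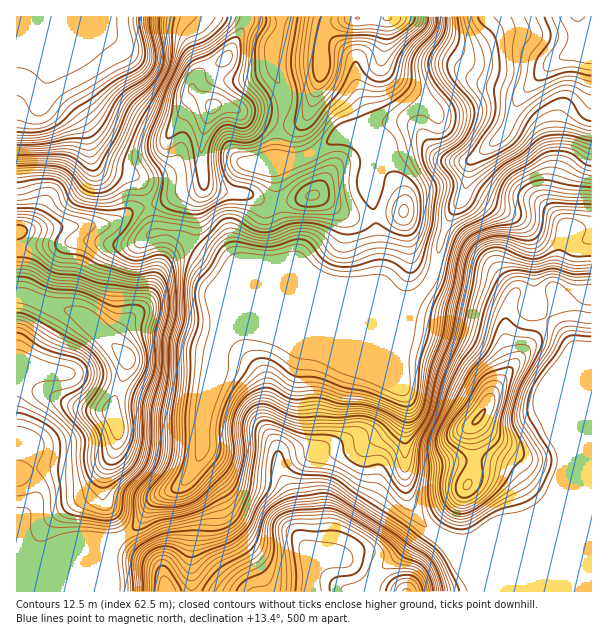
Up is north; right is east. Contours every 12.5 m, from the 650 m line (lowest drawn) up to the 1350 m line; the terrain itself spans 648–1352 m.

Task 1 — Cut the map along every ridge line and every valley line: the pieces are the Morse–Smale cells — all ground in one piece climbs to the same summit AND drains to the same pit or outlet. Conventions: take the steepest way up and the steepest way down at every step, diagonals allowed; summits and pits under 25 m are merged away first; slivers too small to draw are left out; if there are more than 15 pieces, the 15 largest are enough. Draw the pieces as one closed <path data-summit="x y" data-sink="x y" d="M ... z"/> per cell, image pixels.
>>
<path data-summit="126 357" data-sink="578 17" d="M147 206l-13 4-24 14-78 5-16 4 1 323 6 0 7 4 11 0 51-20 24 1 23-17 9-17 8-9 23-11 11-11 12-26 2-39 12-37 0-21 6-14 8-8 78-33 78-1-90-2-68-29-25-13-24-18-24-3-5-23z"/><path data-summit="479 419" data-sink="578 17" d="M465 192l-20 35-12 49-7 12-17 18-11 47 0 15 4 12-2 4 8 20-4 30 0 45 5 22 9 17 16 16 18 12 18 1 18-6 103 0 1-304-11 5-15 0-20-6-28-19-17-6z"/><path data-summit="312 557" data-sink="578 17" d="M395 298l-87 0-74 30-12 11-5 9-1 26-12 37-2 39-9 20 0 4 24 24 11 29 28 42 7 23 105 0 10-19 28-25 16-23-13-24-3-10-2-57 4-30-8-20 2-4-4-12 2-23 4-13 4-21 4-9-13-1z"/><path data-summit="387 17" data-sink="578 17" d="M578 16l-296 0-2 13-8 19 0 21 10 18 2 12-6 30-1 29 8 4 14-2 16-8 26-18 27-2 21-10 19 0 13 10 9 15 13 11 10 4 15 0 36-28 14-35 14-16 25-23 26-13 1-12z"/><path data-summit="213 105" data-sink="51 17" d="M246 16l-200 1 0 21 8 16-5 20 0 9 3 6 32 36 10 36 10 8 31 7 9 13 5 16 49-17 6-5-2-46 10-30-19-17 0-7 10-11 13-6 13-12 18-33z"/><path data-summit="213 105" data-sink="578 17" d="M281 16l-33 0-1 5-18 33-8 8-18 10-9 8-1 10 19 17-10 30 2 46-6 5-49 17 3 22 3 5 24 3 24 18 25 13 68 29 60 1-38-16-26-22-2-18-12-27-4-45 10-7-7-3 1-29 6-30-2-12-10-18 0-21 8-19z"/><path data-summit="407 591" data-sink="578 17" d="M591 16l-13 1 6 18-1 12-26 13-25 23-14 16-14 35-34 27-6 28 4 5 50 23 19 15 29 10 15 0 11-6z"/><path data-summit="126 357" data-sink="51 17" d="M45 16l-29 1 0 214 94-7 24-14 13-4-1-8-7-18-4-4-31-7-10-8-10-36-32-36-3-6 0-9 5-20-8-16z"/><path data-summit="312 195" data-sink="578 17" d="M366 132l-25 2-38 24-19 4-6 2-4 4 3 18 0 21 13 33 2 18 16 14 22 14 27 10 33 0-12-12 0-48-8-44 0-24 4-12 0-7-8-14z"/><path data-summit="404 212" data-sink="578 17" d="M408 122l-25 2-17 10 8 15 0 7-4 12 0 24 8 44 0 48 21 17 14 0 19-22 8-39 12-28 11-15 7-35 0-2-17 2-10-4-13-11-9-15z"/><path data-summit="407 591" data-sink="578 17" d="M423 523l-17 25-28 25-10 15 1 4 223-1-1-50-103 0-18 6-11 0-7-1-18-12z"/><path data-summit="167 591" data-sink="578 17" d="M182 484l-26 14-8 9-9 17-7 6-18 12-5 9 2 41 81-1 0-69-10-25z"/><path data-summit="407 591" data-sink="578 17" d="M192 470l-11 18 11 34 0 69 69 1 1-7-6-16-28-42-11-29-24-24z"/><path data-summit="407 591" data-sink="578 17" d="M95 540l-12 2-42 18-11 0-7-4-6 0-1 35 94 1-1-41 5-9z"/>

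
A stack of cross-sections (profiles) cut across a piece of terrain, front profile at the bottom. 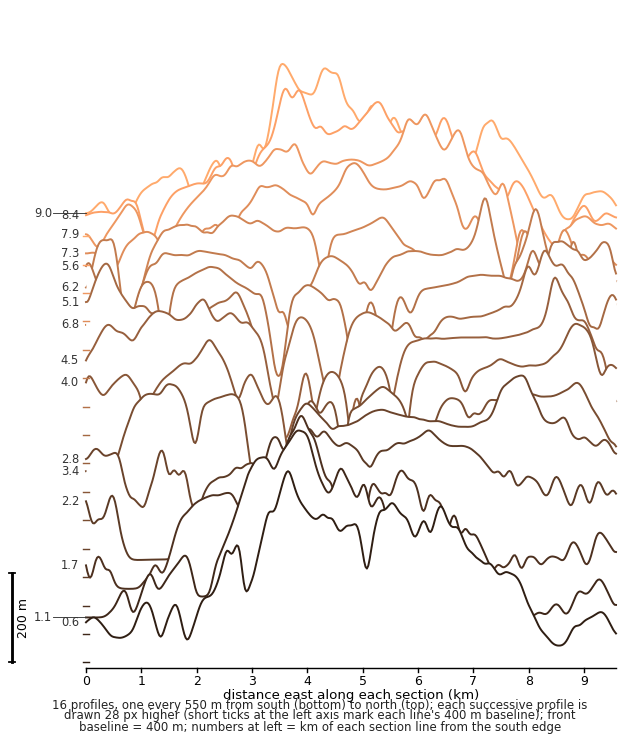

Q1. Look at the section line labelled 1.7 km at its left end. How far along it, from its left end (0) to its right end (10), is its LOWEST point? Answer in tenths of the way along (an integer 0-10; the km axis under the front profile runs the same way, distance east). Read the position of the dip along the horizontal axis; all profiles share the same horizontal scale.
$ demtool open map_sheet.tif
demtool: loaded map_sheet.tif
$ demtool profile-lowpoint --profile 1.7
1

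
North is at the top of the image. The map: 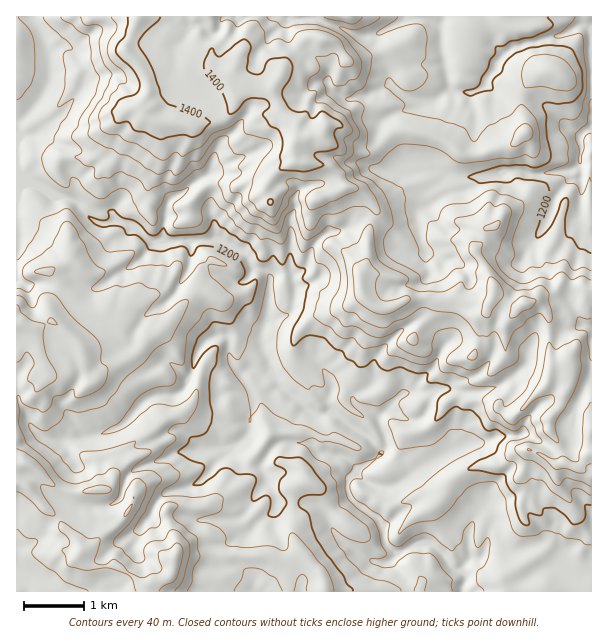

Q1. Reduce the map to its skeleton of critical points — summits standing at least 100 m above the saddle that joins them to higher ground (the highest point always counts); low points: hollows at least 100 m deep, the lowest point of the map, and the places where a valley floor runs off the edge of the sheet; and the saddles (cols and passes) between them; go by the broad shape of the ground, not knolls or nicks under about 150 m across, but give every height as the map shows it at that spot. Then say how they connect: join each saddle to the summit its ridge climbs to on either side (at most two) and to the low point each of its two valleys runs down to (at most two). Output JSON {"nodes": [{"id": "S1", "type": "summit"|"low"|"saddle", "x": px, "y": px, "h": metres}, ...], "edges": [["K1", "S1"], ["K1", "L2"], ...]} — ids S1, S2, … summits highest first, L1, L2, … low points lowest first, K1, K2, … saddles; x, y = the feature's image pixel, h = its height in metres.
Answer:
{"nodes": [
{"id": "S1", "type": "summit", "x": 296, "y": 141, "h": 1437},
{"id": "S2", "type": "summit", "x": 23, "y": 464, "h": 1393},
{"id": "L1", "type": "low", "x": 462, "y": 590, "h": 1085},
{"id": "L2", "type": "low", "x": 591, "y": 126, "h": 1104},
{"id": "K1", "type": "saddle", "x": 549, "y": 330, "h": 1313},
{"id": "K2", "type": "saddle", "x": 327, "y": 23, "h": 1295},
{"id": "K3", "type": "saddle", "x": 69, "y": 198, "h": 1209}],
"edges": [["K1", "S1"], ["K1", "L1"], ["K1", "L2"], ["K2", "S1"], ["K2", "L1"], ["K2", "L2"], ["K3", "S1"], ["K3", "S2"], ["K3", "L1"]]}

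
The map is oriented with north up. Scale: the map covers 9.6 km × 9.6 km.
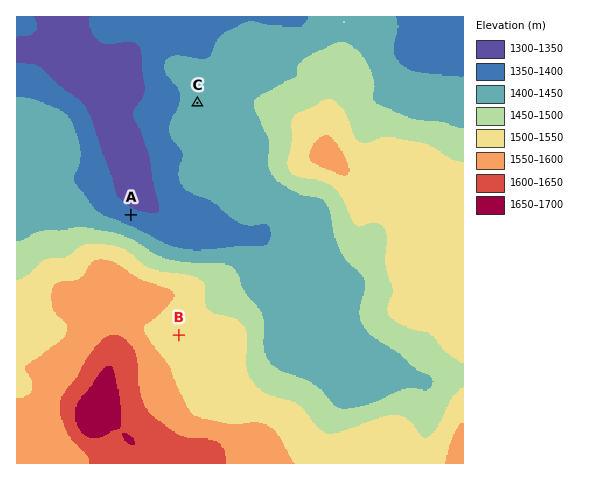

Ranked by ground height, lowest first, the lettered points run A C B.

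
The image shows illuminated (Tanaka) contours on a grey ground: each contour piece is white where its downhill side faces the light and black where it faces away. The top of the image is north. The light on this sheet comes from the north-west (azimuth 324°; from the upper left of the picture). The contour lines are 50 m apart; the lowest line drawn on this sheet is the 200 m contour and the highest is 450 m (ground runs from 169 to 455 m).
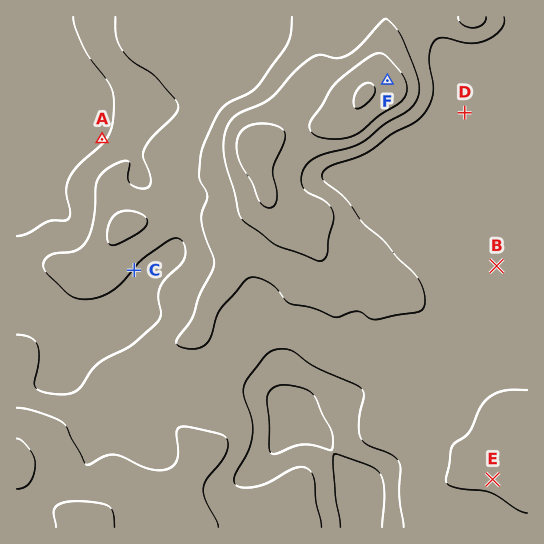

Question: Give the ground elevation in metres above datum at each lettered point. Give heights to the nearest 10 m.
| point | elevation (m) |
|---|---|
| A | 190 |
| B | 270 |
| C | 250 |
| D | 270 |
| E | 320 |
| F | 430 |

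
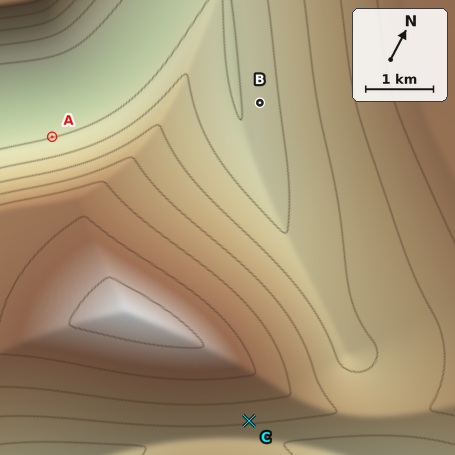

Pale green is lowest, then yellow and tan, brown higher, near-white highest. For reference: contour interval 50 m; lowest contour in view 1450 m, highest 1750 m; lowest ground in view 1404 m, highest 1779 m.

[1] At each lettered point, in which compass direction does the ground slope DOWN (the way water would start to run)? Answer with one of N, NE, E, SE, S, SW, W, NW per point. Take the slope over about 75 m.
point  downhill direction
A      NW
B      SW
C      SE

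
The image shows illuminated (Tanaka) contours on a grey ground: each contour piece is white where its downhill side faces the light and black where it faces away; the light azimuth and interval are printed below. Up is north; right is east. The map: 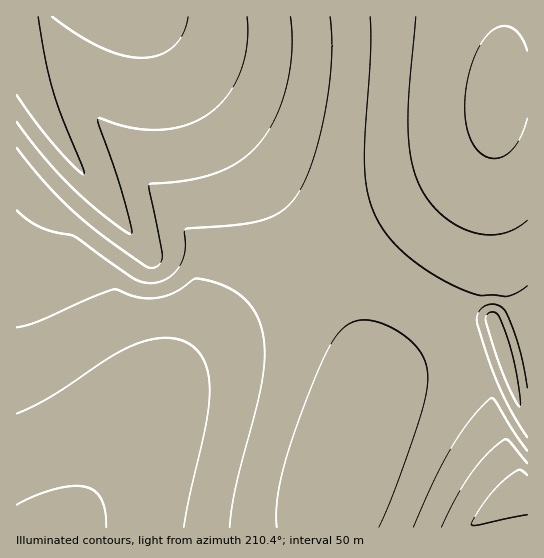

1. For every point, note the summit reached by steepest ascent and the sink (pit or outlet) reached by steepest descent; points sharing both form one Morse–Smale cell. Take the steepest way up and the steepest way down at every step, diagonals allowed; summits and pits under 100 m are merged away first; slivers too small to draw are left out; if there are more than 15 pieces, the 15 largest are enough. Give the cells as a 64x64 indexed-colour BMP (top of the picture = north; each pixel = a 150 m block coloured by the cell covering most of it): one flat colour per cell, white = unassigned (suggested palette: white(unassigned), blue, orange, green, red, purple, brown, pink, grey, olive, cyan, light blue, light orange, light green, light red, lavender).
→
<image width="64" height="64" href="data:image/bmp;base64,Qk12CAAAAAAAAHYAAAAoAAAAQAAAAEAAAAABAAQAAAAAAAAIAAATCwAAEwsAABAAAAAAAAAA////ALR3HwAOf/8ALKAsACgn1gC9Z5QAS1aMAMJ34wB/f38AIr28AM++FwDox64AeLv/AIrfmACWmP8A1bDFABERERERERERERERERERERERERERMzMzMzMzMzMzMzMzEREREREREREREREREREREREREREzMzMzMzMzMzMzMzMRERERERERERERERERERERERERETMzMzMzMzMzMzMzMxERERERERERERERERERERERERERMzMzMzMzMzMzMzMzEREREREREREREREREREREREREREzMzMzMzMzMzMzMzMRERERERERERERERERERERERERERMzMzMzMzMzMzMzNREREREREREREREREREREREREREREzMzMzMzMzMzMzM1ERERERERERERERERERERERERERETMzMzMzMzMzMzM1UREREREREREREREREREREREREREREzMzMzMzMzMzMzVRERERERERERERERERERERERERERETMzMzMzMzMzMzNVERERERERERERERERERERERERERERMzMzMzMzMzMzNVUREREREREREREREREREREREREREREzMzMzMzMzMzM1VRERERERERERERERERERERERERERERMzMzMzMzMzM1VVEREREREREREREREREREREREREREREzMzMzMzMzMzVVURERERERERERERERERERERERERERETMzMzMzMzMzNVVBEREREREREREREREREREREREREREREzMzMzMzMzM1VUERERERERERERERERERERERERERERETMzMzMzMzM1VVQRERERERERERERERERERERERERERERIzMzMzMzMzVVRBEREREREREREREREREREREREREREREiIzMzMzMzNVVEERERERERERERERERERERERERERERESIiMzMzMzNVVUQRERERERERERERERERERERERERERERIiIiIzMzM1VURBERERERERERERERERERERERERERERIiIiIiIjMzVVREEREREREREREREREREREREREREREREiIiIiIiIiVVVEQRERERERERERERERERERERERERERESIiIiIiIiJERERBERERERERERERERERERERERERERESIiIiIiIiIkREREERERERERERERERERERERERERERERIiIiIiIiIkREREQREREREREREREREREREREREREREREiIiIiIiIiRERERBEREREREREREREREREREREREREREiIiIiIiIiJEREREERERERERERERERERERERERERERESIiIiIiIiIiREREQRERERERERERERERERERERERERESIiIiIiIiIiJERERBERERERERERERERERERERERERESIiIiIiIiIiIkREREERERERERERERERERERERERERERIiIiIiIiIiIiJEREQRERERERERERERERERERERERERIiIiIiIiIiIiIkRERBEREREREREREREREREREREREREiIiIiIiIiIiIiREREEREREREREREREREREREREREREiIiIiIiIiIiIiJEREQREREREREREREREREREREREREiIiIiIiIiIiIiIkRERBERERERERERERERERERERERESIiIiIiIiIiIiIiREREERERERERERERERERERERERESIiIiIiIiIiIiIiIkREQRERERERERERERERERERERESIiIiIiIiIiIiIiIiRERBERERERERERERERERERERESIiIiIiIiIiIiIiIiJEREERERERERERERERERERERERIiIiIiIiIiIiIiIiIkREQRERERERERERERERERERERIiIiIiIiIiIiIiIiIiRERBERERERERERERERERERERIiIiIiIiIiIiIiIiIiJEREERERERERERERERERERERIiIiIiIiIiIiIiIiIiIkREQREREREREREREREREREREiIiIiIiIiIiIiIiIiIiRERBEREREREREREREREREREiIiIiIiIiIiIiIiIiIiJEREEREREREREREREREREREiIiIiIiIiIiIiIiIiIiIiREQREREREREREREREREREiIiIiIiIiIiIiIiIiIiIiJERBERERERERERERERERESIiIiIiIiIiIiIiIiIiIiIkREERERERERERERERERESIiIiIiIiIiIiIiIiIiIiIiREQRERERERERERERERESIiIiIiIiIiIiIiIiIiIiIiJERBERERERERERERERESIiIiIiIiIiIiIiIiIiIiIiIkREERERERERERERERERIiIiIiIiIiIiIiIiIiIiIiIiREQRERERERERERERERIiIiIiIiIiIiIiIiIiIiIiIiJERBERERERERERERERIiIiIiIiIiIiIiIiIiIiIiIiIiREEREREREREREREREiIiIiIiIiIiIiIiIiIiIiIiIiIiIREREREREREREREiIiIiIiIiIiIiIiIiIiIiIiIiIiIhEREREREREREREiIiIiIiIiIiIiIiIiIiIiIiIiIiIiERERERERERERESIiIiIiIiIiIiIiIiIiIiIiIiIiIiIRERERERERERESIiIiIiIiIiIiIiIiIiIiIiIiIiIiIhERERERERERESIiIiIiIiIiIiIiIiIiIiIiIiIiIiIiERERERERERERIiIiIiIiIiIiIiIiIiIiIiIiIiIiIiIRERERERERERIiIiIiIiIiIiIiIiIiIiIiIiIiIiIiIhERERERERERIiIiIiIiIiIiIiIiIiIiIiIiIiIiIiIi"/>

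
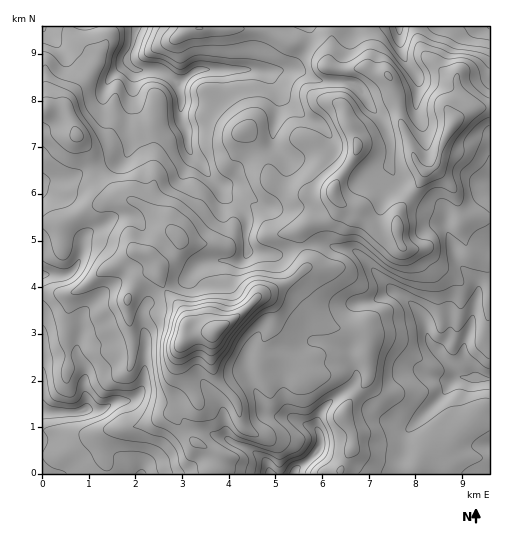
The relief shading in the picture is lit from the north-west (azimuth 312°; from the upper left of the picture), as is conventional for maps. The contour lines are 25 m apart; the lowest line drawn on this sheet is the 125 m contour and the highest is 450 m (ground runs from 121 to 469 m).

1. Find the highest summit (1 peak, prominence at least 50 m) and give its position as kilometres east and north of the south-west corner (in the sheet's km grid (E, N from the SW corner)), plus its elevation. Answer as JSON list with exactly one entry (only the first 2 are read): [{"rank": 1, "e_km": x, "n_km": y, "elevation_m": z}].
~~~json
[{"rank": 1, "e_km": 3.71, "n_km": 3.09, "elevation_m": 469}]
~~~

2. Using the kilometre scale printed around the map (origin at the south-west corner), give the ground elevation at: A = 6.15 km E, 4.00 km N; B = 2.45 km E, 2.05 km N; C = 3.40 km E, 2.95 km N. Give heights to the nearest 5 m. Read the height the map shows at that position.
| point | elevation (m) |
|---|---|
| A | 290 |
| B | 285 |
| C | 445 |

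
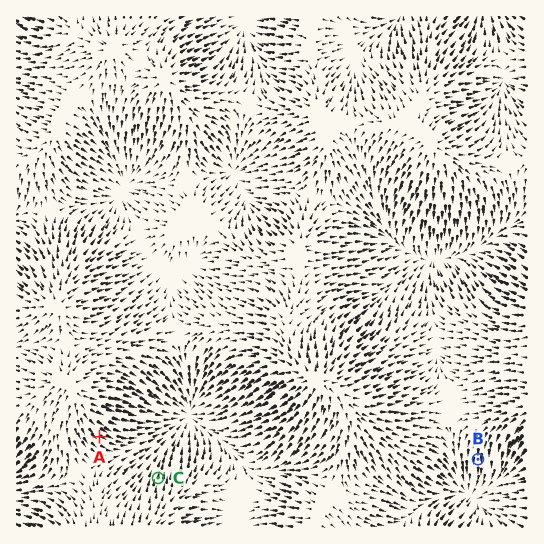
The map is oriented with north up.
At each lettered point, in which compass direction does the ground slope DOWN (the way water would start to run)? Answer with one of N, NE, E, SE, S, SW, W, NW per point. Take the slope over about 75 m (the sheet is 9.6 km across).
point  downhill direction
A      SE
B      S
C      N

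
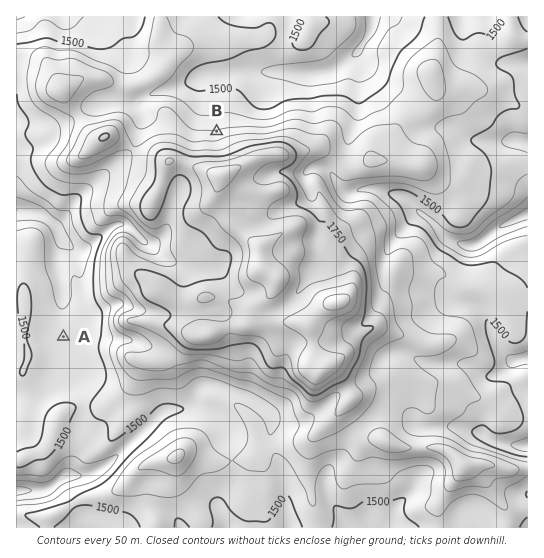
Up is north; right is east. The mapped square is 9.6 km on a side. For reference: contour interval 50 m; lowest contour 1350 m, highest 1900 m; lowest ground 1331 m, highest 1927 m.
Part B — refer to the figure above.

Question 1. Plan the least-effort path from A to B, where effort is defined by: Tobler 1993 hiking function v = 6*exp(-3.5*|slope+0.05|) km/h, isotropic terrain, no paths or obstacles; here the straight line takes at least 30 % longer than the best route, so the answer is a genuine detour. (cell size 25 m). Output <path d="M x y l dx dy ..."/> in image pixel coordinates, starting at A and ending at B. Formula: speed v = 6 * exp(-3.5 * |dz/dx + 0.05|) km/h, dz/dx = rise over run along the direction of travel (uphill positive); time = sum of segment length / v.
<path d="M63 337l0-7 14-27 0-13 28-56 0-4-4-7 0-5 12-24 2-3 20-40 14-13 24-12 6 0 11 5 27 0"/>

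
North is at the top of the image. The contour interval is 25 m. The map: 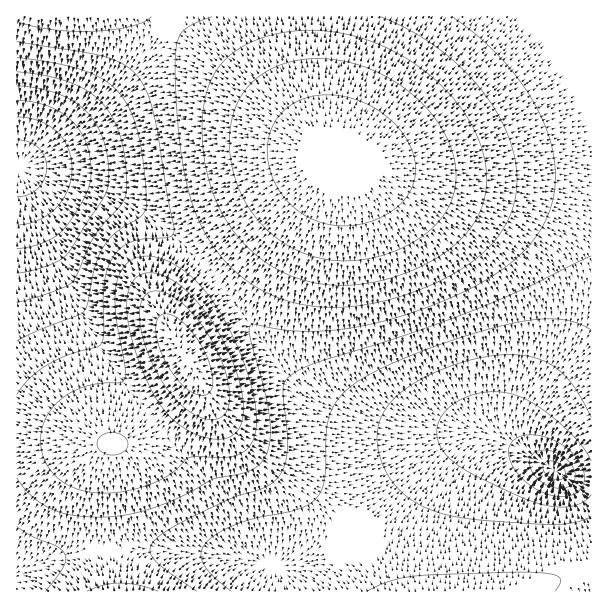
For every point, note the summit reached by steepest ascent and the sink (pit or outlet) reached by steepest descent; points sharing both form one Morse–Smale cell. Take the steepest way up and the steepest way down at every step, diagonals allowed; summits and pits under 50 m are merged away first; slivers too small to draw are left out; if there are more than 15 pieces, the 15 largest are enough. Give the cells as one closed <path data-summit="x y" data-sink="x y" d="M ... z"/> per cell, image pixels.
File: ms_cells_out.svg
<path data-summit="339 153" data-sink="555 471" d="M591 16l-434 1 53 38 101 85 25 15-30 31-95 87 36 45 35 51 20 21 18 12 27 13 21 7 48 10 64 1 20 6 21 11 42 25 12 3 17-1z"/><path data-summit="185 354" data-sink="555 471" d="M212 274l-32 31-8 12 0 16 21 36 1 11-12 19-23 22-22 17-15 6-26 0-55-6-25 0 1 154 575-1-1-113-16 0-12-3-42-25-35-16-19-2-51 0-23-4-34-8-39-18-32-25-41-59z"/><path data-summit="339 153" data-sink="17 167" d="M156 16l-140 1 0 150 37 11 34 8 45 19 29 19 25 23 24 25 3 0 93-86 30-31-25-15-101-85z"/><path data-summit="185 354" data-sink="17 167" d="M20 168l-4 0 0 269 47 2 33 5 26 0 9-4 15-8 27-23 20-25 0-15-21-36-2-10 10-18 31-32-41-41-38-27-31-15z"/>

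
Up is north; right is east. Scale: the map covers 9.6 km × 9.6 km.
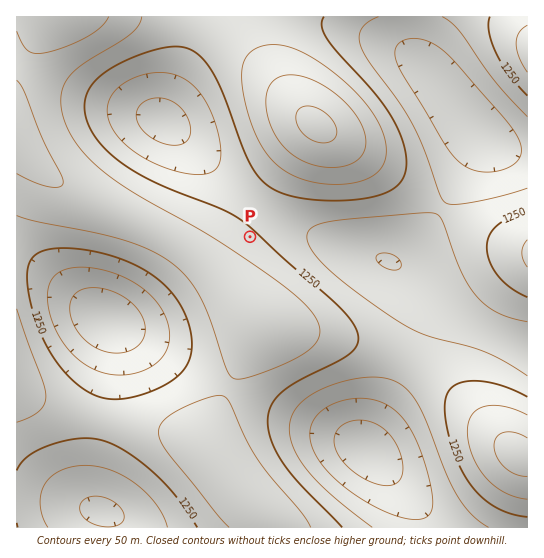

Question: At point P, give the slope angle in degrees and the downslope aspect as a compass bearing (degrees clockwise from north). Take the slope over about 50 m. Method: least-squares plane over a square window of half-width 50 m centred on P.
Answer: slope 5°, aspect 40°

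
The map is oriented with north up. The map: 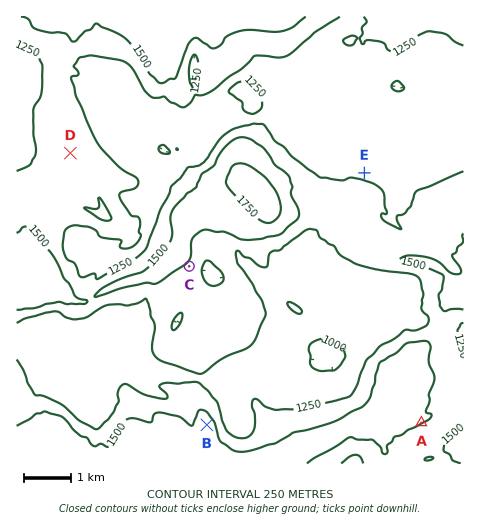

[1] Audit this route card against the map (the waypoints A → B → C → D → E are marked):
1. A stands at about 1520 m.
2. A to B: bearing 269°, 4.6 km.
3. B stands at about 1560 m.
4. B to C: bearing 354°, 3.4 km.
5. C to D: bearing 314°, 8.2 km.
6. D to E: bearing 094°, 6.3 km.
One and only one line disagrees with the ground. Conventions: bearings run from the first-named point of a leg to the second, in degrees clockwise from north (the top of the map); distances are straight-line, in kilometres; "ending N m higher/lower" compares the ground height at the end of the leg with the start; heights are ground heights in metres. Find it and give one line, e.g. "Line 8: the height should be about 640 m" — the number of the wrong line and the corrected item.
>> Line 5: the distance should be 3.5 km.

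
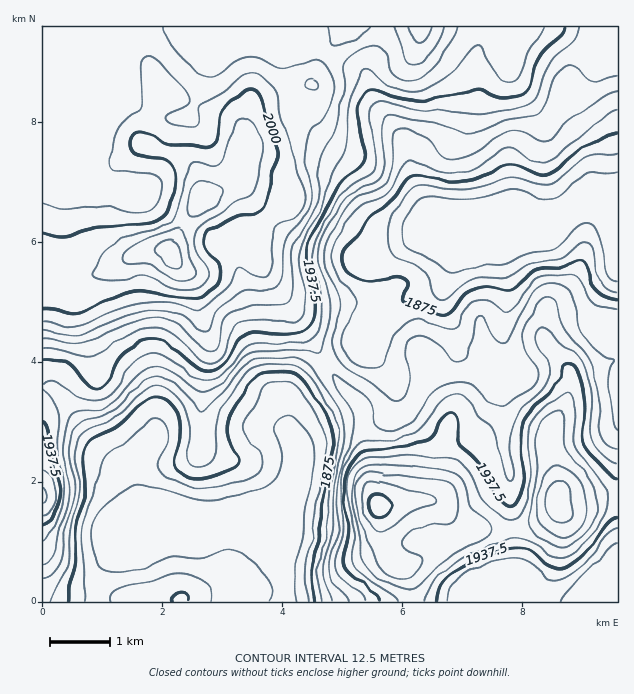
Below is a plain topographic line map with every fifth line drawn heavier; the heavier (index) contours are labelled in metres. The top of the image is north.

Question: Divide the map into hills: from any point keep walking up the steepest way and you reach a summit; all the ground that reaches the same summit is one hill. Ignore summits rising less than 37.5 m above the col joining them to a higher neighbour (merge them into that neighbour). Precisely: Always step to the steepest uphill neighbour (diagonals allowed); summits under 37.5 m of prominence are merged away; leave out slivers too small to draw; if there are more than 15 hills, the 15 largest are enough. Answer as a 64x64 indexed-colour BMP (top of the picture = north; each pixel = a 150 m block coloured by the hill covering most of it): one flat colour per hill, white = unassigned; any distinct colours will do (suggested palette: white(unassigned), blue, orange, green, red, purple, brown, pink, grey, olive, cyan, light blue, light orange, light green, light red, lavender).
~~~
<image width="64" height="64" href="data:image/bmp;base64,Qk12CAAAAAAAAHYAAAAoAAAAQAAAAEAAAAABAAQAAAAAAAAIAAATCwAAEwsAABAAAAAAAAAA////ALR3HwAOf/8ALKAsACgn1gC9Z5QAS1aMAMJ34wB/f38AIr28AM++FwDox64AeLv/AIrfmACWmP8A1bDFAERERBERERERERERERESIiIiIiIiIiIiIiIiIjMzMzMzREREERERERERERERERIiIiIiIiIiIiIiIiIjMzMzMzNEREQREREREREREREREiIiIiIiIiIiIiIiIiMzMzMzM0REREERERERERERERESIiIiIiIiIiIiIiIiMzMzMzMzREREQRERERERERERERIiIiIiIiIiIiIiIiIjMzMzMzNEREREQREREREREREREiIiIiIiIiIiIiIiIjMzMzMzM0RERERERBERERERERESIiIiIiIiIiIiIiIiMzMzMzMzREREREREREREQRERERIiIiIiIiIiIiIiIiIzMzMzMzNEREREREREREEREREREiIiIiIiIiIiIiIiIjMzMzMzM0RERERERERBERERERESIiIiIiIiIiIiIiIiMzMzMzMzREREREREERERERERERIiIiIiIiIiIiIiIiIzMzMzMzNEREREREEREREREREREiIiIiIiIiIiIiIiIjMzMzMzM0REREREERERERERERESIiIiIiIiIiIiIiIiMzMzMzMzREREREEREREREREREREiIiIiIiIiIiIiIiIzMzMzMzNEREREQRERERERERERESIiIiIiIiIiIiIiIjMzMzMzM0REREQRERERERERERERIiIiIiIiIiIiIiIiMzMzMzMzREREQREREREREREREREiIiIiIiIiIiIiIiIzMzMzMzNEREQRERERERERERERESIiIiIiIiIiIiIiIzMzMzMzM0REQRERERERERERERERIiIiIiIiIiIiIiIjMzMzMzMzRERBERERERERERERERIiIiIiIiIiIiIiIiMzMzMzMzNERBEREREREREREREREiIiIiIiIiIiIiIiIzMzMzMzM0RBERERERERERERERESIiIiIiIiIiIiIiIjMzMzMzMzRBERERERERERERERERIiIiIiIiIiIiIiIiMzMzMzMzNBERERERERERERERERESIiIiIiIiIiIiIiIzMzMzMzMxEREREREREREREREREREiIiIiIiIiIiIiIjMzMzMzMzERERERERERERERERERERIiIiIiEiIiIiIiIzMzMzMzMRERERERERERERERERERESIiIiERERIiIiIjMzMzMzMxERERERERERERERERERERESIiERERERIiIiMzMzMzMzERERERERERERERERERERERESEREREREiIiMzMzMzMzMRERERERERERERERERERERERERERERESIiIzMzMzMzMxERERERERERERERERERERERERERERERIiIjMzMzMzMzERERERERERERERERERERERERERERERIiIiMzMzMzMzMREREREREREREREREREREREREREREREiIiIjMzMzMzMxERERERERERERERERERERERERERERESIiIiMzMzMzMzERERERERERERERERERERERERERERERIiIiIzMzMzMzMREREREREREREREREREREREREREREREiIiIjMzMzMzMxERERERERERERERERERERERERERERESIiIiMzMzMzMzERERERERERERERERERERERERERERERIiIiMzMzMzMzMRERERERERERERERERERERERERERERESIiIzMzMzMzMxERERERERERERERERERERERERERERERERIiMzMzMzMzERERERERERERERERERERERERERERERERERIiMzMzMzMREREREREREREREREREREREREREREREREREREiIzMzMxERERERERERERERERERERERERERERERERERERESMzMzERERERERERERERERERERERERERERERERERERERETMzMRERERERERERERERERERERERERERERERERERERERERERERERERERERERERERERERERERERERERERERERERERERERERERERERERERERERERERERERERERERERERERERERERERERERERERERERERERERERERERERERERERERERERERERERERERERERERERERERERERERERERERERERERERERERERERERERERERERERERERERERERERERERERERERERERERERERERERERERERERERERERERERERERERERERERERERERERERERERERERERERERERERERERERERERERERERERERERERERERERERERERERERERERERERERERERERERERERERERERERERERERERERERERERERERERERERERERERERERERERERERERERERERERERERERERERERERERERERERERERERERERERERERERERERERERERERERERERERERERERERERERERERERERERERERERERERERERERERERERERERERERERERERERERERERERERERERERERERERERERERERERERERERERERERERERERERERERERERERERERERERERERERERERERERERERERERERERERERERERERERERERERERERERERERERERERERERERERERERERERERERERERERERERERERERERERERERERERERERERERERERERERERERERERERERERERERERERERERERERERERERERERERERERERERERERERERERERERERERERERERERERERERERERERER"/>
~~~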